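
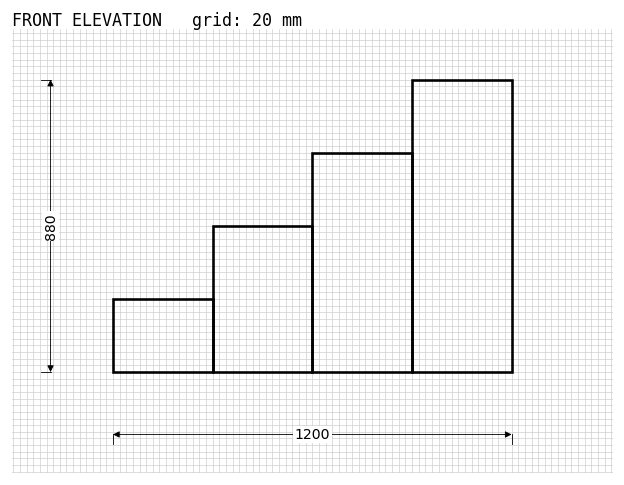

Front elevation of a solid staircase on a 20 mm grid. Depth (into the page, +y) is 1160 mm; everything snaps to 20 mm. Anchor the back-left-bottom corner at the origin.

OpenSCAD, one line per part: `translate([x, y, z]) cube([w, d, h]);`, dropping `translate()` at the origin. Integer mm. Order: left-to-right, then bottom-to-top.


cube([300, 1160, 220]);
translate([300, 0, 0]) cube([300, 1160, 440]);
translate([600, 0, 0]) cube([300, 1160, 660]);
translate([900, 0, 0]) cube([300, 1160, 880]);


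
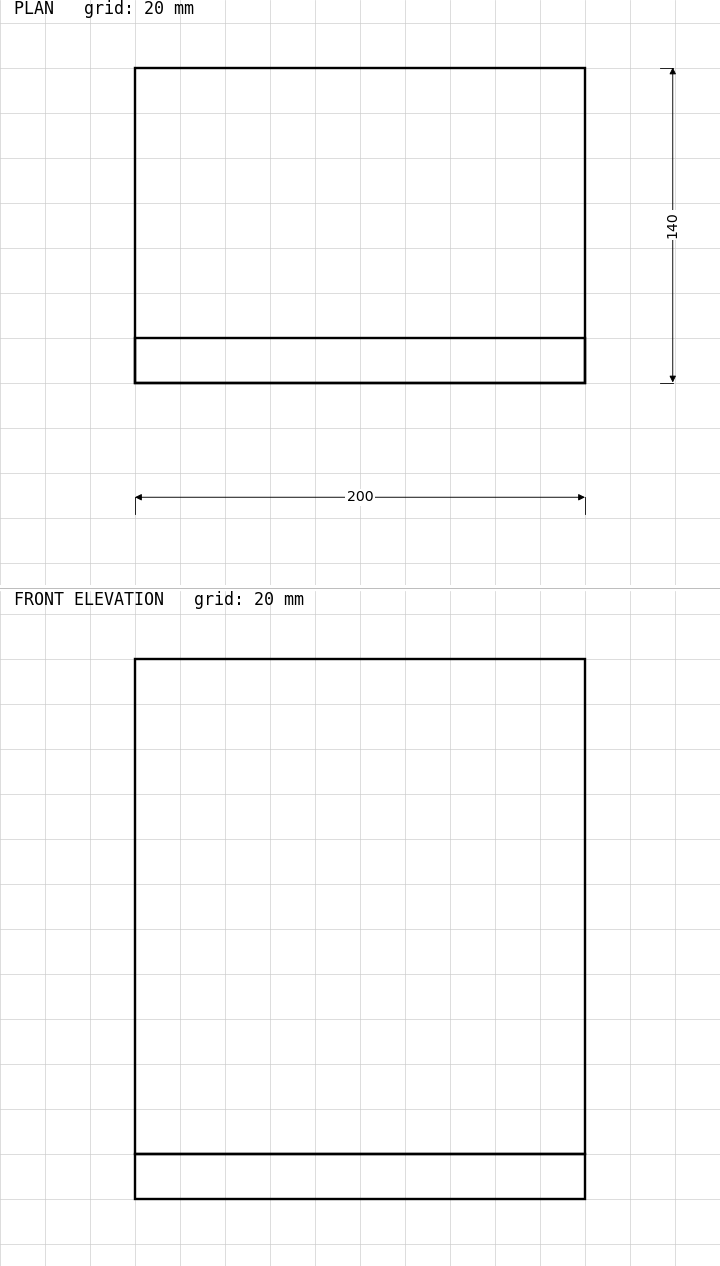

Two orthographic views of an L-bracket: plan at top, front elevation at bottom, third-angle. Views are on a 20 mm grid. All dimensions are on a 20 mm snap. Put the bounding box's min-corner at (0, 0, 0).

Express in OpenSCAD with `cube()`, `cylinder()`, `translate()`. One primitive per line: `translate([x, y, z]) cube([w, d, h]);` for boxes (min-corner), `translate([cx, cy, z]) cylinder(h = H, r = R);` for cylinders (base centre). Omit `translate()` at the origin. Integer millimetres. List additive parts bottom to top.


cube([200, 140, 20]);
translate([0, 0, 20]) cube([200, 20, 220]);


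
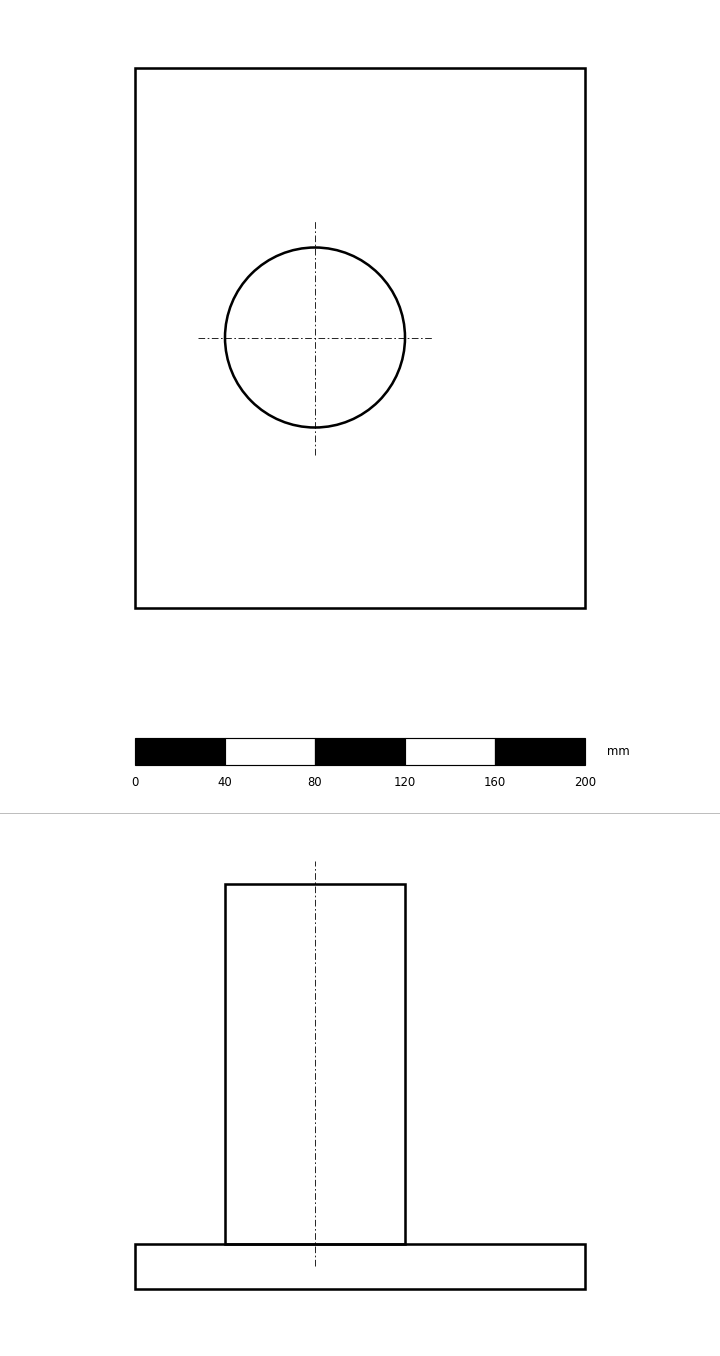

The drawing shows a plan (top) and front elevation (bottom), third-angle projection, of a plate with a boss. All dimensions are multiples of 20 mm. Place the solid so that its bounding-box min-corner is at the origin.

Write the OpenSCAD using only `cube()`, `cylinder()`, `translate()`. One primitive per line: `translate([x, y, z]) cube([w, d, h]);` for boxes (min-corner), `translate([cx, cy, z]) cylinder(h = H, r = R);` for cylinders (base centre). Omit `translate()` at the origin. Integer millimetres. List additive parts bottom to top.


cube([200, 240, 20]);
translate([80, 120, 20]) cylinder(h = 160, r = 40);


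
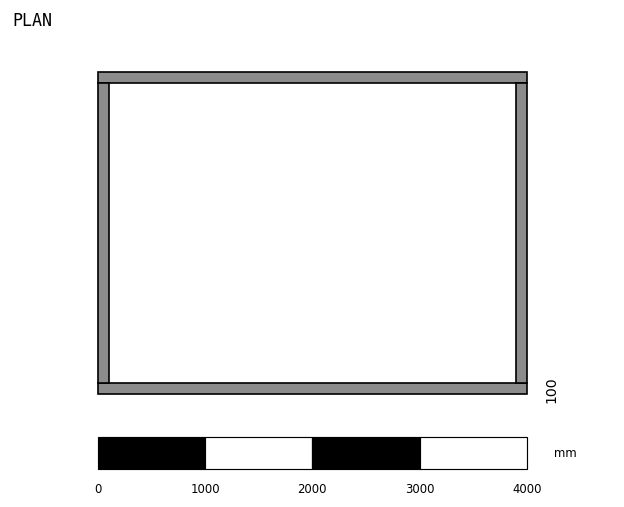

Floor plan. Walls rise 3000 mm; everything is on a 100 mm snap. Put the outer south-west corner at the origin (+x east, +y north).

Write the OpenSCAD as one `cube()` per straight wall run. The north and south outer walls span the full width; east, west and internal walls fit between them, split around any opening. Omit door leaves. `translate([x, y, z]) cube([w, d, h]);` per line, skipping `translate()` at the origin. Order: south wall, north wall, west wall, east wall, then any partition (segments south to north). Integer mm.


cube([4000, 100, 3000]);
translate([0, 2900, 0]) cube([4000, 100, 3000]);
translate([0, 100, 0]) cube([100, 2800, 3000]);
translate([3900, 100, 0]) cube([100, 2800, 3000]);


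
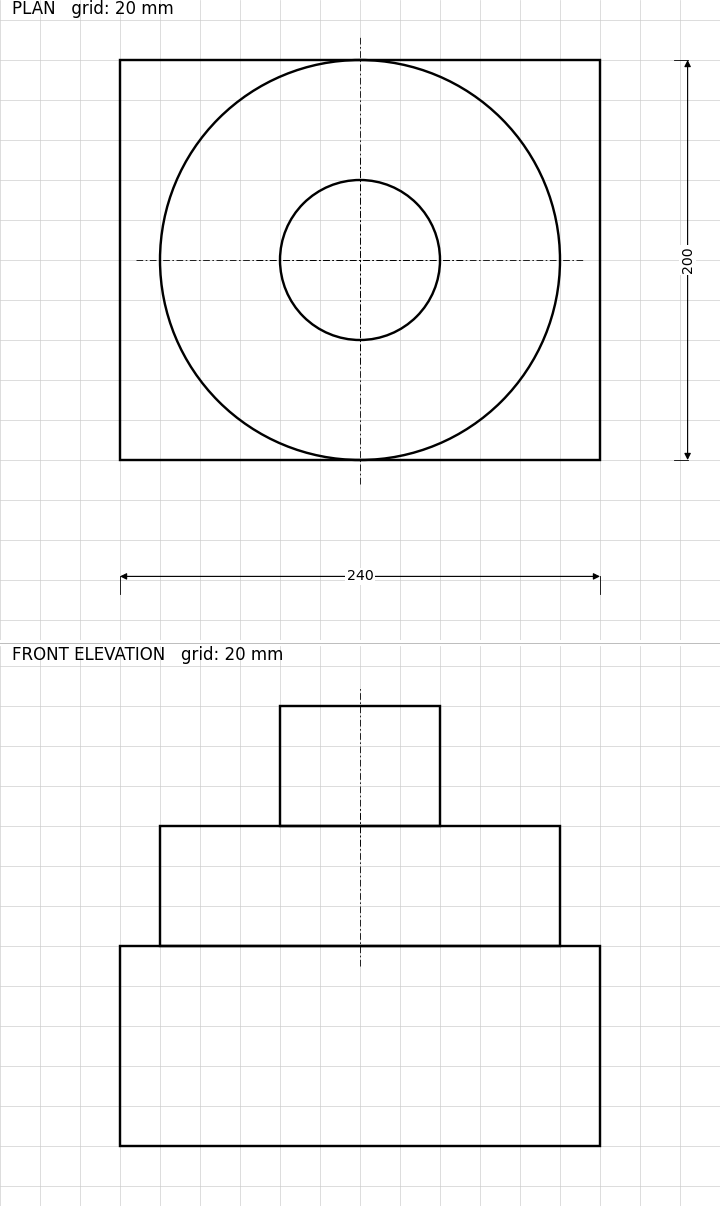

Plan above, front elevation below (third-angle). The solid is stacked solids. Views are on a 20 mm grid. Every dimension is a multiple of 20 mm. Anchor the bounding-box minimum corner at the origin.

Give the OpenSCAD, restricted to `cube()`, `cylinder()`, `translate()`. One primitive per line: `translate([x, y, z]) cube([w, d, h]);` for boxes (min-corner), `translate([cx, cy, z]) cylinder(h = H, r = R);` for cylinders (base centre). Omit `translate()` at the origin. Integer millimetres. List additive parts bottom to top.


cube([240, 200, 100]);
translate([120, 100, 100]) cylinder(h = 60, r = 100);
translate([120, 100, 160]) cylinder(h = 60, r = 40);


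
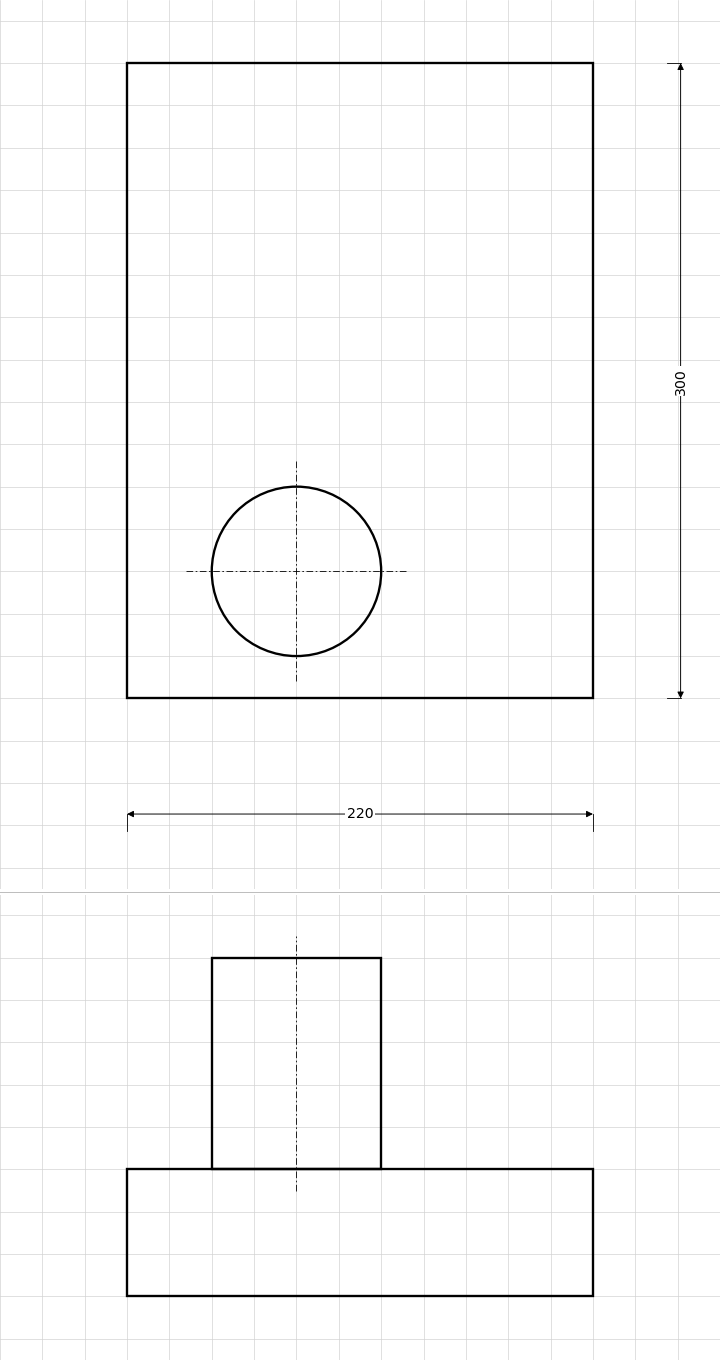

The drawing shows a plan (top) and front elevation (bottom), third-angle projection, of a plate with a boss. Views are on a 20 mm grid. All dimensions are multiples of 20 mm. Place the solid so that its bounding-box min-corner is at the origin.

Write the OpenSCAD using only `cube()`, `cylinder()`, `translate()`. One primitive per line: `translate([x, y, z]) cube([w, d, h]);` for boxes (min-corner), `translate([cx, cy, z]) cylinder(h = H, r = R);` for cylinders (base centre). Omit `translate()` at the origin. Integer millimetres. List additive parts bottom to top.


cube([220, 300, 60]);
translate([80, 60, 60]) cylinder(h = 100, r = 40);


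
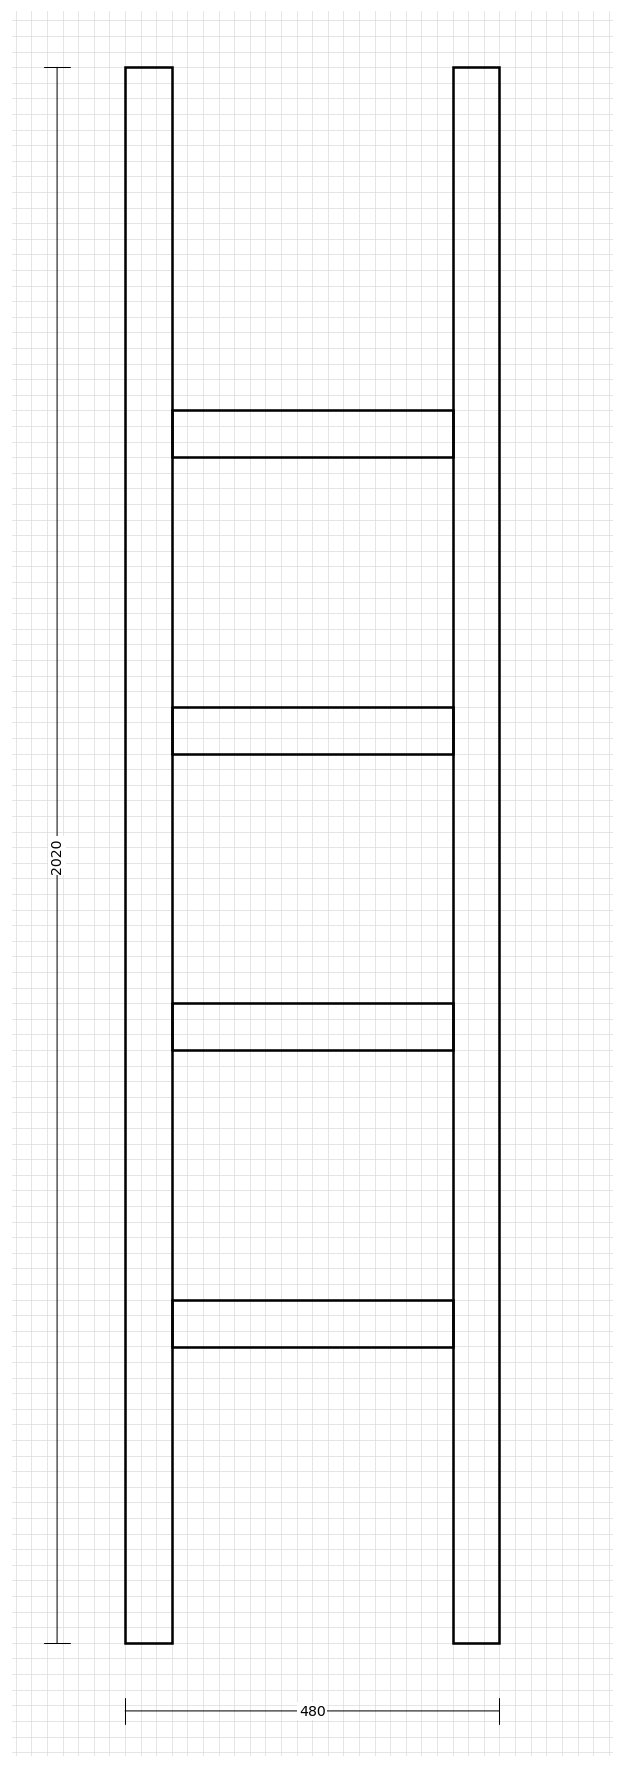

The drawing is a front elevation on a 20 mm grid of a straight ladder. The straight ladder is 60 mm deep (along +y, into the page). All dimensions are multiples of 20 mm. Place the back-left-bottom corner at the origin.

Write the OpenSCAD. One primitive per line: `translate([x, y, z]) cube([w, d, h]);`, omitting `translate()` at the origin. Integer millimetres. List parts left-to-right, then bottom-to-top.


cube([60, 60, 2020]);
translate([60, 0, 380]) cube([360, 60, 60]);
translate([60, 0, 760]) cube([360, 60, 60]);
translate([60, 0, 1140]) cube([360, 60, 60]);
translate([60, 0, 1520]) cube([360, 60, 60]);
translate([420, 0, 0]) cube([60, 60, 2020]);


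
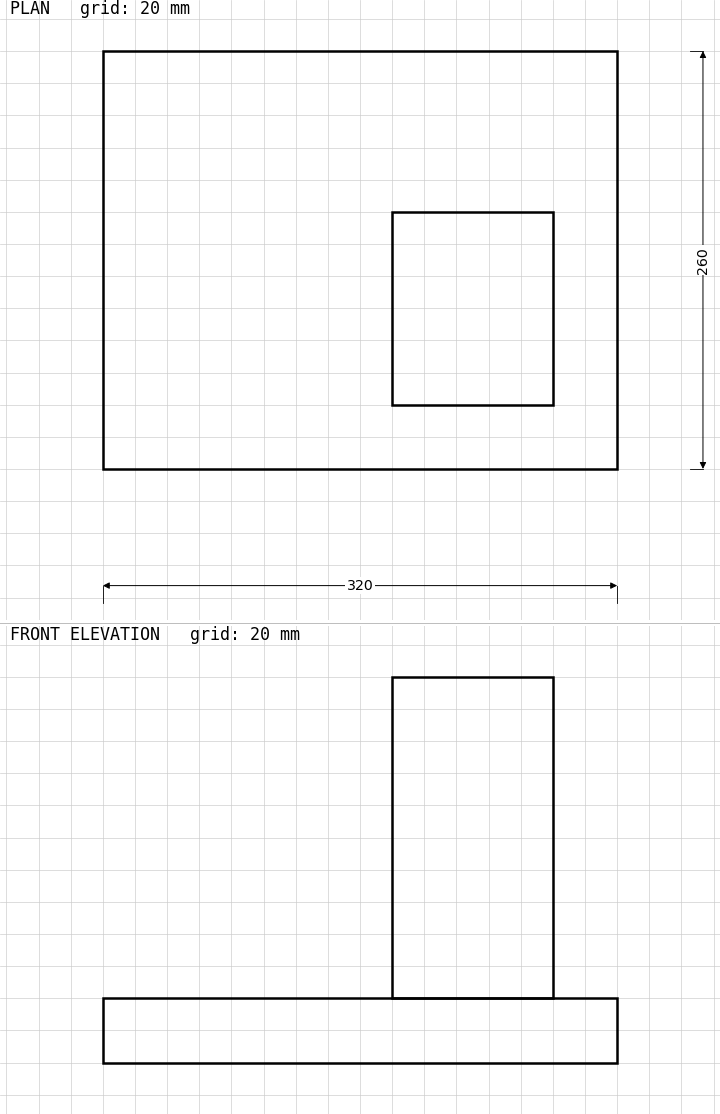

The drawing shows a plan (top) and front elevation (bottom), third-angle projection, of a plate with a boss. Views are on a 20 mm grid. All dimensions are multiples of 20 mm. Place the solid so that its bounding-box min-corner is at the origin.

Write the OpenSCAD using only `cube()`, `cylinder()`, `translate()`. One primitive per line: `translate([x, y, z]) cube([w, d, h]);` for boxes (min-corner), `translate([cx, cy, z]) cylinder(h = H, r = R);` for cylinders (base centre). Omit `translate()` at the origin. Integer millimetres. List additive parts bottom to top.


cube([320, 260, 40]);
translate([180, 40, 40]) cube([100, 120, 200]);


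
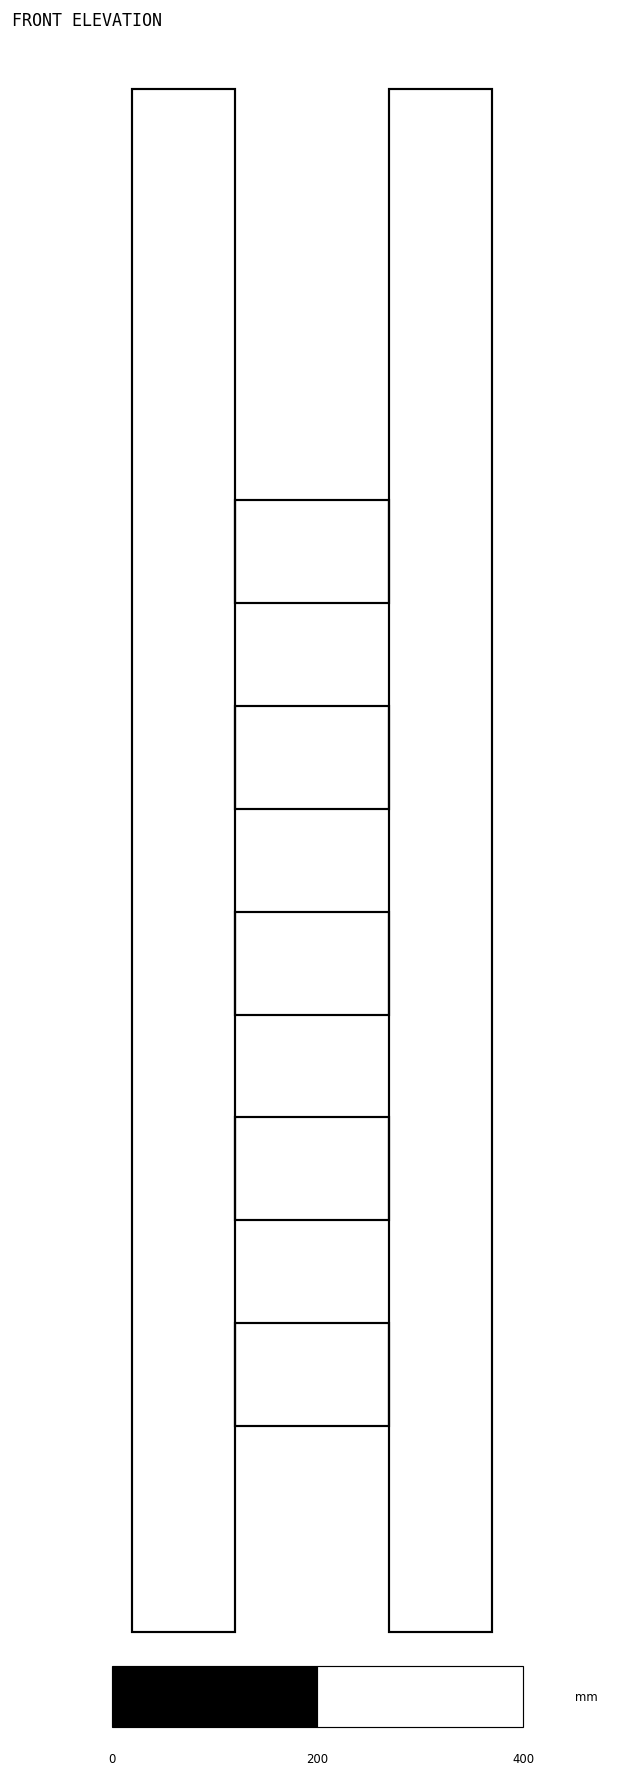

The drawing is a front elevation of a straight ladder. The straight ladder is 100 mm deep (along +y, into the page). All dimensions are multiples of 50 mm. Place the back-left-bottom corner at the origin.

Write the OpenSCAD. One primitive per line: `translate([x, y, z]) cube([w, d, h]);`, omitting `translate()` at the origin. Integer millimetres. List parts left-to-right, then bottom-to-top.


cube([100, 100, 1500]);
translate([100, 0, 200]) cube([150, 100, 100]);
translate([100, 0, 400]) cube([150, 100, 100]);
translate([100, 0, 600]) cube([150, 100, 100]);
translate([100, 0, 800]) cube([150, 100, 100]);
translate([100, 0, 1000]) cube([150, 100, 100]);
translate([250, 0, 0]) cube([100, 100, 1500]);


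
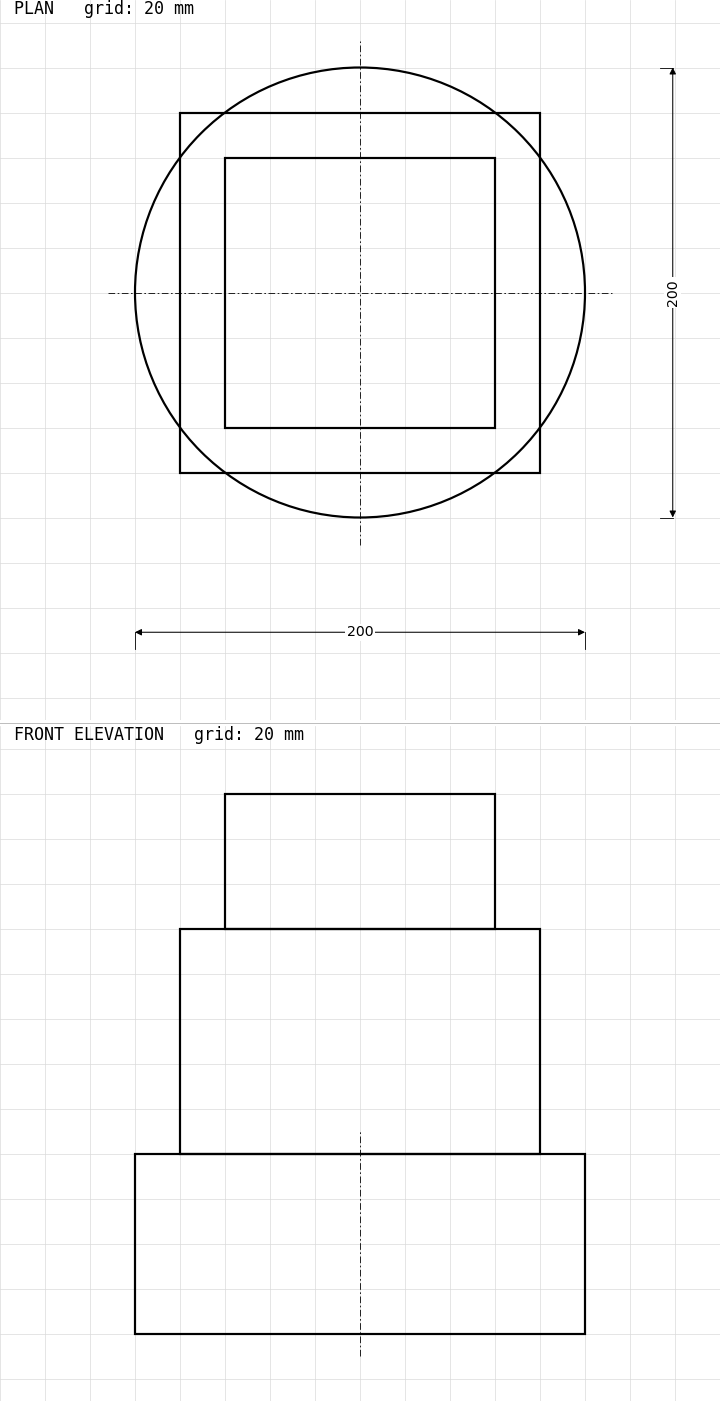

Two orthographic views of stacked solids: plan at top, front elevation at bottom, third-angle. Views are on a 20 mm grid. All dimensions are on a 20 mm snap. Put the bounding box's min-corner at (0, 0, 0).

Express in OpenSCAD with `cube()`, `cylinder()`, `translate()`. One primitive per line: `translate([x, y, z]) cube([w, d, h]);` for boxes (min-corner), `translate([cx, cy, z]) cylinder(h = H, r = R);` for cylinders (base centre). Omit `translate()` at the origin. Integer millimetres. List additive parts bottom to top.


translate([100, 100, 0]) cylinder(h = 80, r = 100);
translate([20, 20, 80]) cube([160, 160, 100]);
translate([40, 40, 180]) cube([120, 120, 60]);


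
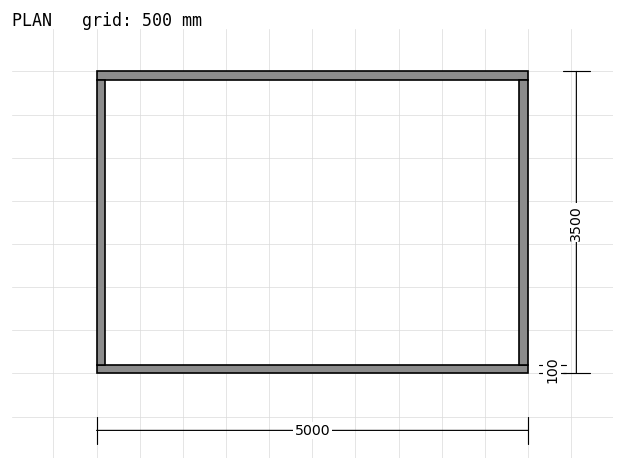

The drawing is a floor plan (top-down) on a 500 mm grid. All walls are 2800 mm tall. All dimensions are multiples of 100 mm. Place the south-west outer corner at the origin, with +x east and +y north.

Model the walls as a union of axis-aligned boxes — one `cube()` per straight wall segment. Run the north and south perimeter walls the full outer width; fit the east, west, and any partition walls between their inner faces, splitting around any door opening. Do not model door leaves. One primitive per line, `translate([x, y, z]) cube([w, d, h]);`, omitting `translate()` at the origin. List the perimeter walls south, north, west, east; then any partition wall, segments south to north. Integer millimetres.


cube([5000, 100, 2800]);
translate([0, 3400, 0]) cube([5000, 100, 2800]);
translate([0, 100, 0]) cube([100, 3300, 2800]);
translate([4900, 100, 0]) cube([100, 3300, 2800]);


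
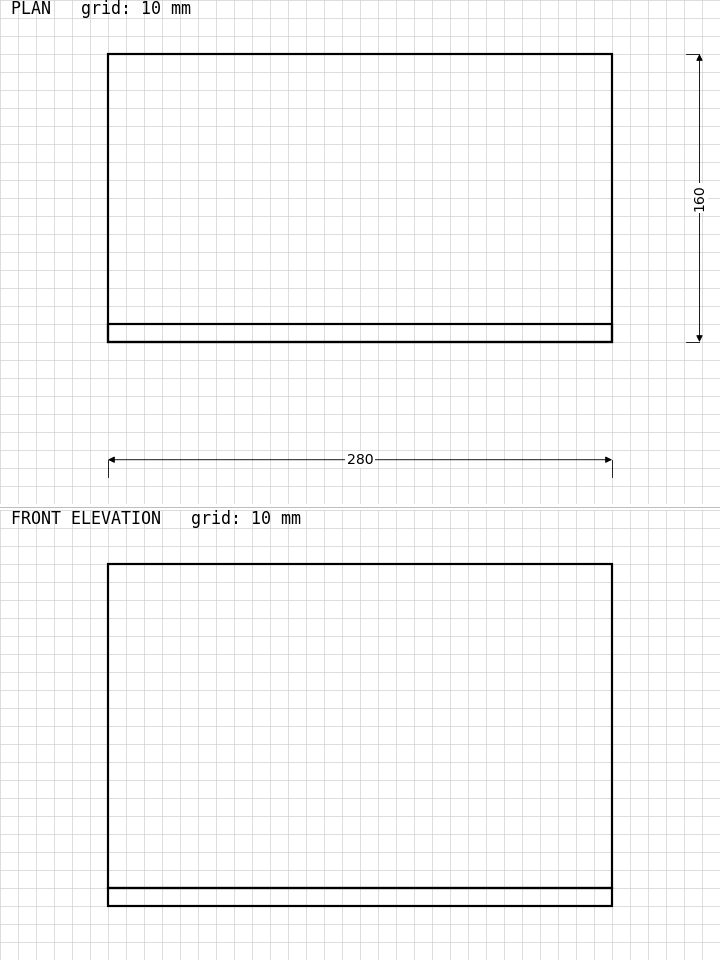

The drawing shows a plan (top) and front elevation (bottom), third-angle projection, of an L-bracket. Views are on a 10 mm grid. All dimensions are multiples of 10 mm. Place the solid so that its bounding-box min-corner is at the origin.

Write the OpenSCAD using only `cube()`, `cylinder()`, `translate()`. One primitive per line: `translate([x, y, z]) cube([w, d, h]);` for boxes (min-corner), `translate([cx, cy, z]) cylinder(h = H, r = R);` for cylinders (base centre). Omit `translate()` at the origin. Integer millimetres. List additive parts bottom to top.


cube([280, 160, 10]);
translate([0, 0, 10]) cube([280, 10, 180]);


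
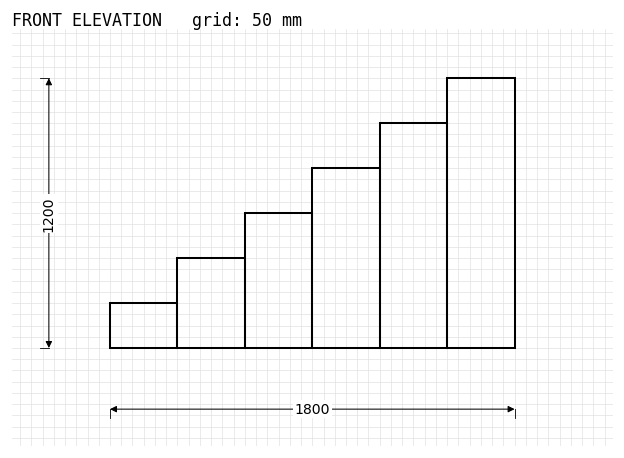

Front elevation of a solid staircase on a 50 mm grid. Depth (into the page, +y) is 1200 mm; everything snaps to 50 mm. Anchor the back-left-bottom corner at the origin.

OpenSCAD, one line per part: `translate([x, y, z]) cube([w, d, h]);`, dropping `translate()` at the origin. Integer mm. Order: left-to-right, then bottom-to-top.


cube([300, 1200, 200]);
translate([300, 0, 0]) cube([300, 1200, 400]);
translate([600, 0, 0]) cube([300, 1200, 600]);
translate([900, 0, 0]) cube([300, 1200, 800]);
translate([1200, 0, 0]) cube([300, 1200, 1000]);
translate([1500, 0, 0]) cube([300, 1200, 1200]);


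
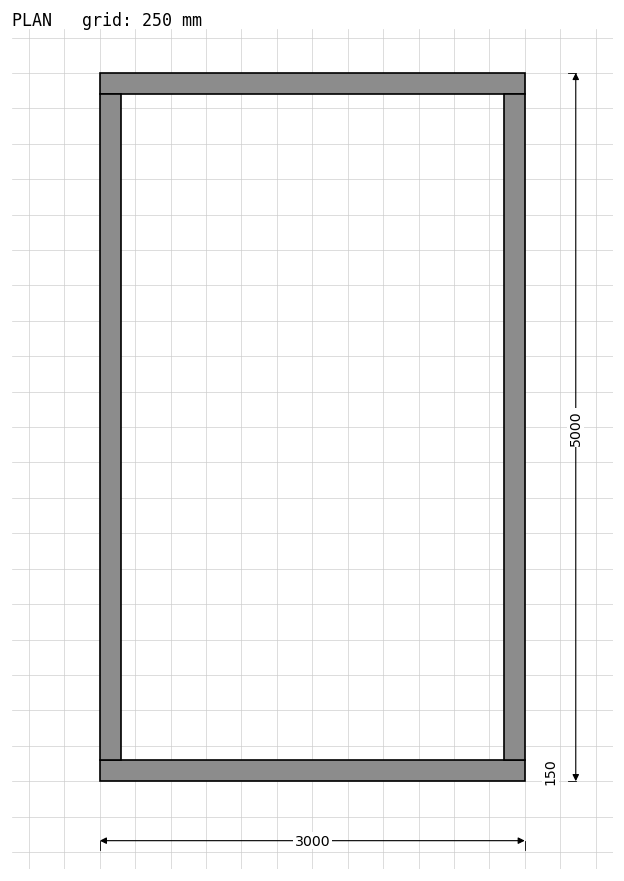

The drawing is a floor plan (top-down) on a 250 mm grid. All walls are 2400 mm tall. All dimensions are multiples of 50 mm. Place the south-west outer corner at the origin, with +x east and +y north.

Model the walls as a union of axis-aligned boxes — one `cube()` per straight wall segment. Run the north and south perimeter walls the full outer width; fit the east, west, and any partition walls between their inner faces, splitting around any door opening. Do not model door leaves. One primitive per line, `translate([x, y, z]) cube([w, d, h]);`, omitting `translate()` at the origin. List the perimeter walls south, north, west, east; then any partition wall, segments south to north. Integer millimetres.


cube([3000, 150, 2400]);
translate([0, 4850, 0]) cube([3000, 150, 2400]);
translate([0, 150, 0]) cube([150, 4700, 2400]);
translate([2850, 150, 0]) cube([150, 4700, 2400]);


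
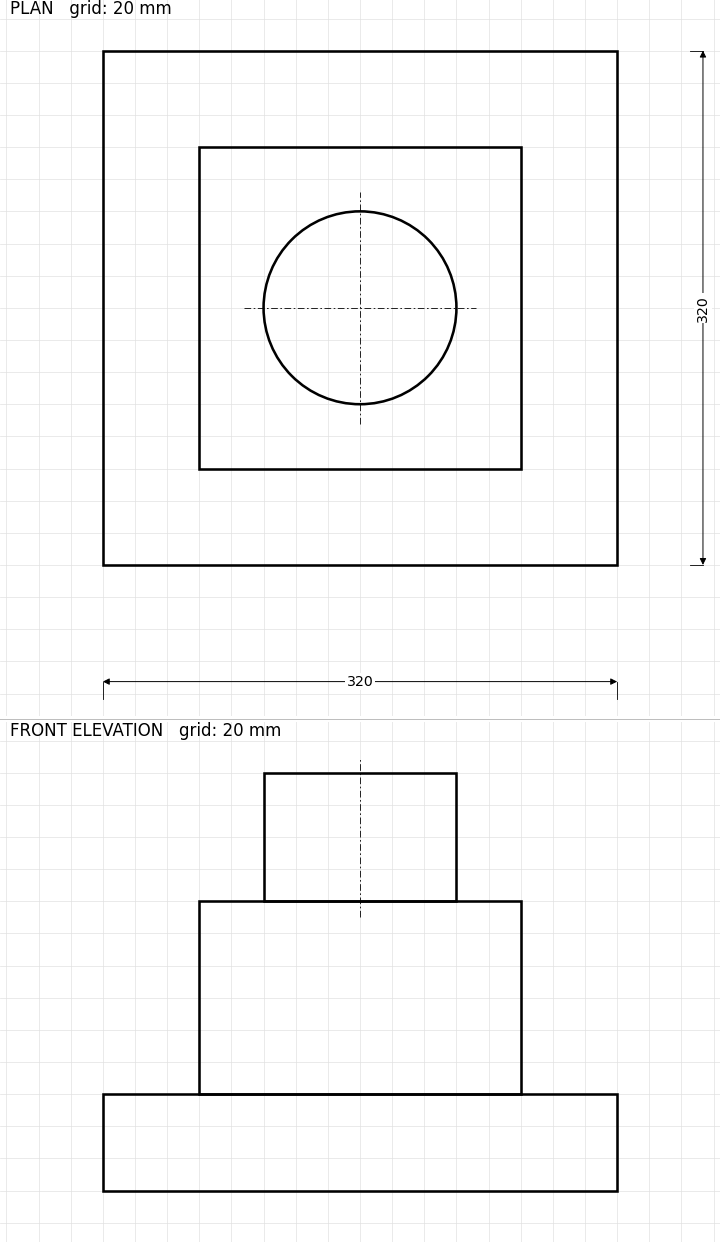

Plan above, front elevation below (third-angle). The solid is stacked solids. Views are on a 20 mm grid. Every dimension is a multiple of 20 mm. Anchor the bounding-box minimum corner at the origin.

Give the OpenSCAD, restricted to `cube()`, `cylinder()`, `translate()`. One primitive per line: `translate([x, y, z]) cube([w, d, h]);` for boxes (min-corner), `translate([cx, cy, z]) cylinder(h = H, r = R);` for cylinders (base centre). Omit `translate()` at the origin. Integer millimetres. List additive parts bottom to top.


cube([320, 320, 60]);
translate([60, 60, 60]) cube([200, 200, 120]);
translate([160, 160, 180]) cylinder(h = 80, r = 60);


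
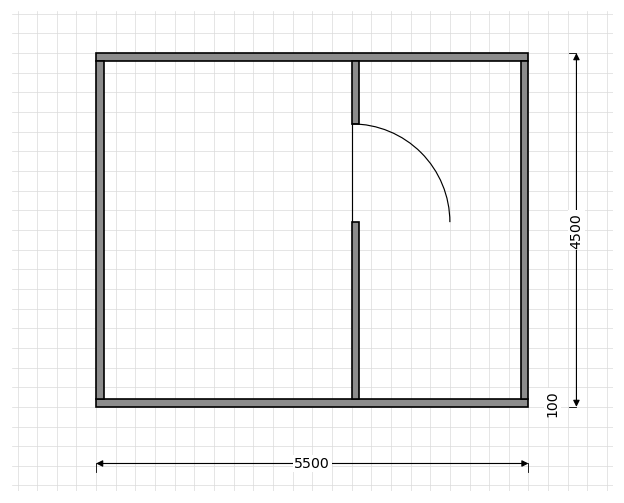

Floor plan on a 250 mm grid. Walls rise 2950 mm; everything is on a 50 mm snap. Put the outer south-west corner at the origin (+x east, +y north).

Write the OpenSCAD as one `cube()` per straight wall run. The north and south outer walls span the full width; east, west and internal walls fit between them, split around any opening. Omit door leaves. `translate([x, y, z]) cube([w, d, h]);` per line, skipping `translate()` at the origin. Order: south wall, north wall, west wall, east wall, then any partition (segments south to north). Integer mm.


cube([5500, 100, 2950]);
translate([0, 4400, 0]) cube([5500, 100, 2950]);
translate([0, 100, 0]) cube([100, 4300, 2950]);
translate([5400, 100, 0]) cube([100, 4300, 2950]);
translate([3250, 100, 0]) cube([100, 2250, 2950]);
translate([3250, 3600, 0]) cube([100, 800, 2950]);


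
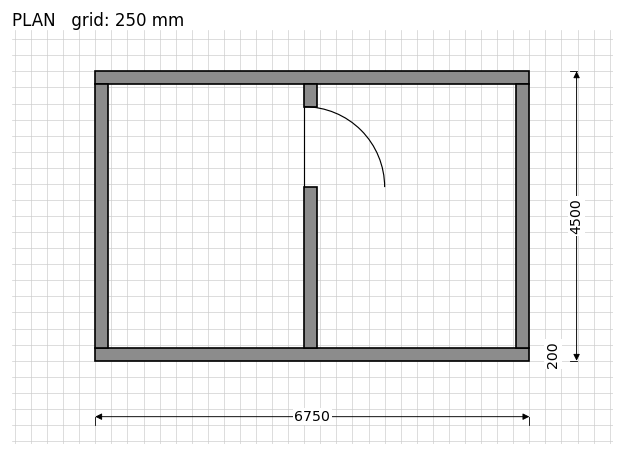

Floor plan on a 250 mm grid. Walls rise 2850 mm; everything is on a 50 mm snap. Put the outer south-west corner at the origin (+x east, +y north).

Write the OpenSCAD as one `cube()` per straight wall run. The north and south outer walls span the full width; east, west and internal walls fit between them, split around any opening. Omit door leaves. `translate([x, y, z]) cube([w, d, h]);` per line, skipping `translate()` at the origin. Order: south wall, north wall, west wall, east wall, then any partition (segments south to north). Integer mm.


cube([6750, 200, 2850]);
translate([0, 4300, 0]) cube([6750, 200, 2850]);
translate([0, 200, 0]) cube([200, 4100, 2850]);
translate([6550, 200, 0]) cube([200, 4100, 2850]);
translate([3250, 200, 0]) cube([200, 2500, 2850]);
translate([3250, 3950, 0]) cube([200, 350, 2850]);


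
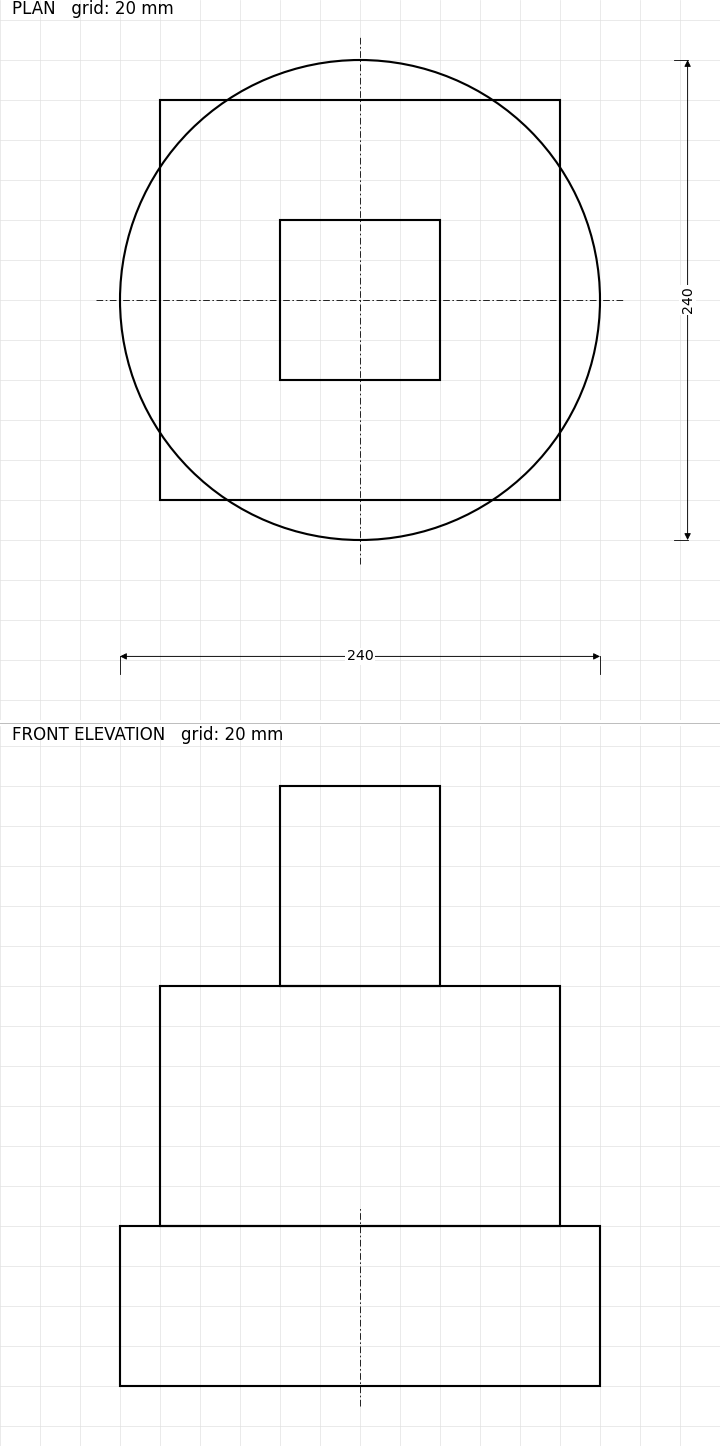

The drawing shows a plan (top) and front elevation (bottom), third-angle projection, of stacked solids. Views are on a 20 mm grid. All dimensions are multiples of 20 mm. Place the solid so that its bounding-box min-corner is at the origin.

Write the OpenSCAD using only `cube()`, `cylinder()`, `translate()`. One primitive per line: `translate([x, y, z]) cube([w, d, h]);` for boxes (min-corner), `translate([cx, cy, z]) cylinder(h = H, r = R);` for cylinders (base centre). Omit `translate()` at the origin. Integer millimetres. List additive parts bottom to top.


translate([120, 120, 0]) cylinder(h = 80, r = 120);
translate([20, 20, 80]) cube([200, 200, 120]);
translate([80, 80, 200]) cube([80, 80, 100]);


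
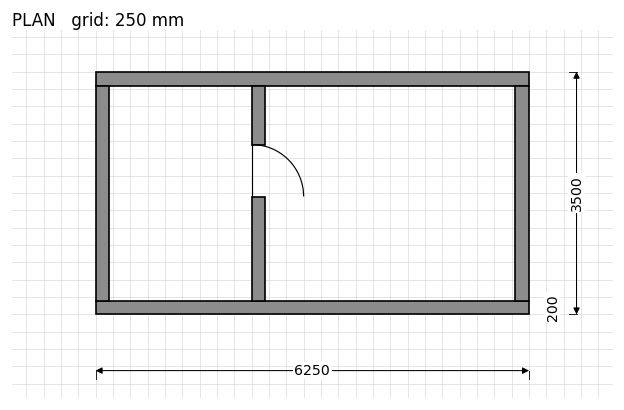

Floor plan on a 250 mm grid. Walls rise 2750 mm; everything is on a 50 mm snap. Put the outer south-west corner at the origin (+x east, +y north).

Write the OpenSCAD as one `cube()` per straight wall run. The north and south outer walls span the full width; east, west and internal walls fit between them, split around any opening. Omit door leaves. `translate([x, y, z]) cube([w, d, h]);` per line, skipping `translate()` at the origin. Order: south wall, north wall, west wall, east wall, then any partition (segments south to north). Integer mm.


cube([6250, 200, 2750]);
translate([0, 3300, 0]) cube([6250, 200, 2750]);
translate([0, 200, 0]) cube([200, 3100, 2750]);
translate([6050, 200, 0]) cube([200, 3100, 2750]);
translate([2250, 200, 0]) cube([200, 1500, 2750]);
translate([2250, 2450, 0]) cube([200, 850, 2750]);


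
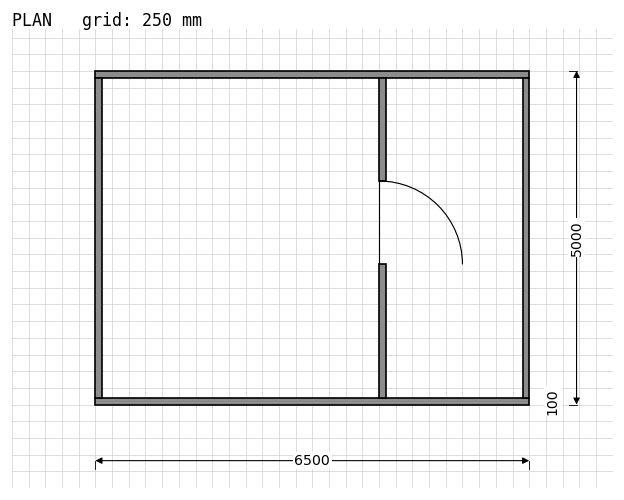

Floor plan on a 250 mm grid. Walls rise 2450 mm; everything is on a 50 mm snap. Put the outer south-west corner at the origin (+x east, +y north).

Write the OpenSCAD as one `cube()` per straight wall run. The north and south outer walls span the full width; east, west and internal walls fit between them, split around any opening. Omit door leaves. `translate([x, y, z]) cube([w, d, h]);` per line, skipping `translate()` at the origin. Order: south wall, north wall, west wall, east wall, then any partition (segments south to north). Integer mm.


cube([6500, 100, 2450]);
translate([0, 4900, 0]) cube([6500, 100, 2450]);
translate([0, 100, 0]) cube([100, 4800, 2450]);
translate([6400, 100, 0]) cube([100, 4800, 2450]);
translate([4250, 100, 0]) cube([100, 2000, 2450]);
translate([4250, 3350, 0]) cube([100, 1550, 2450]);


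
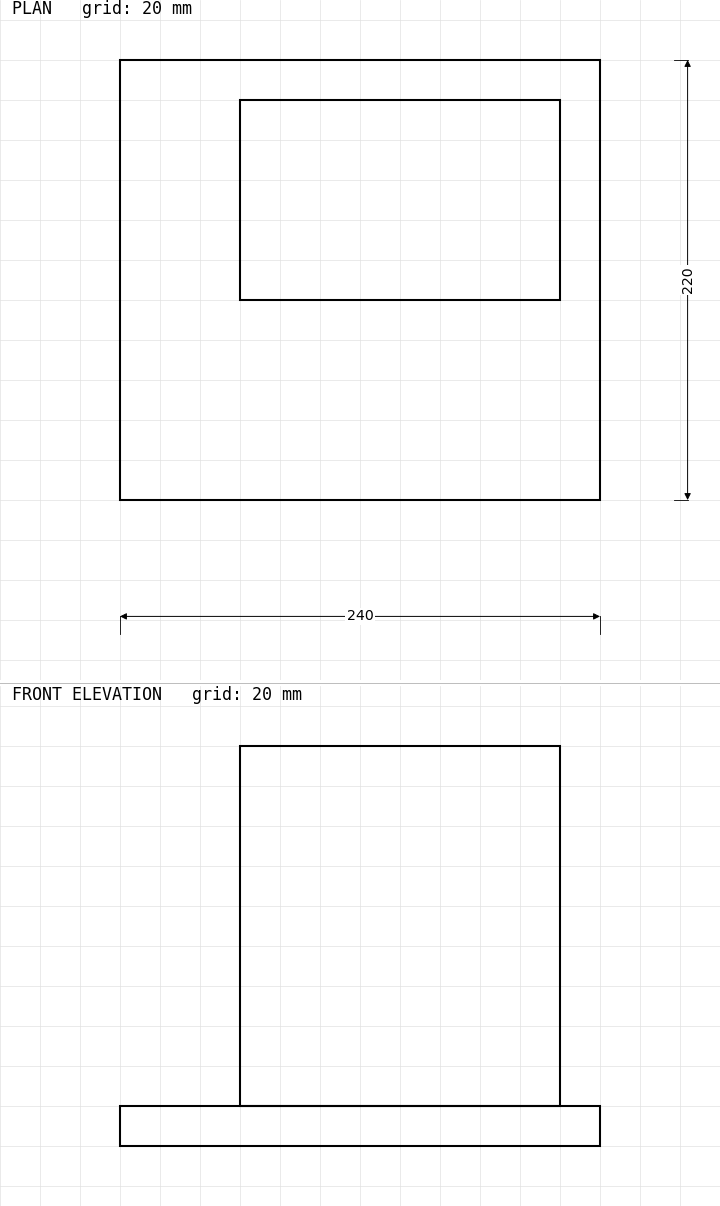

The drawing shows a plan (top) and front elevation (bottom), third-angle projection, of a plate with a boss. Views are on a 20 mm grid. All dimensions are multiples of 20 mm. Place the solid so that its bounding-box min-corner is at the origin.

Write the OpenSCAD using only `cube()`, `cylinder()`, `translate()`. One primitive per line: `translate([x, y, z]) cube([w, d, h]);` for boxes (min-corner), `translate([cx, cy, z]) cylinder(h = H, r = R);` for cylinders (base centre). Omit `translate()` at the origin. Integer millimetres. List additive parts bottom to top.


cube([240, 220, 20]);
translate([60, 100, 20]) cube([160, 100, 180]);


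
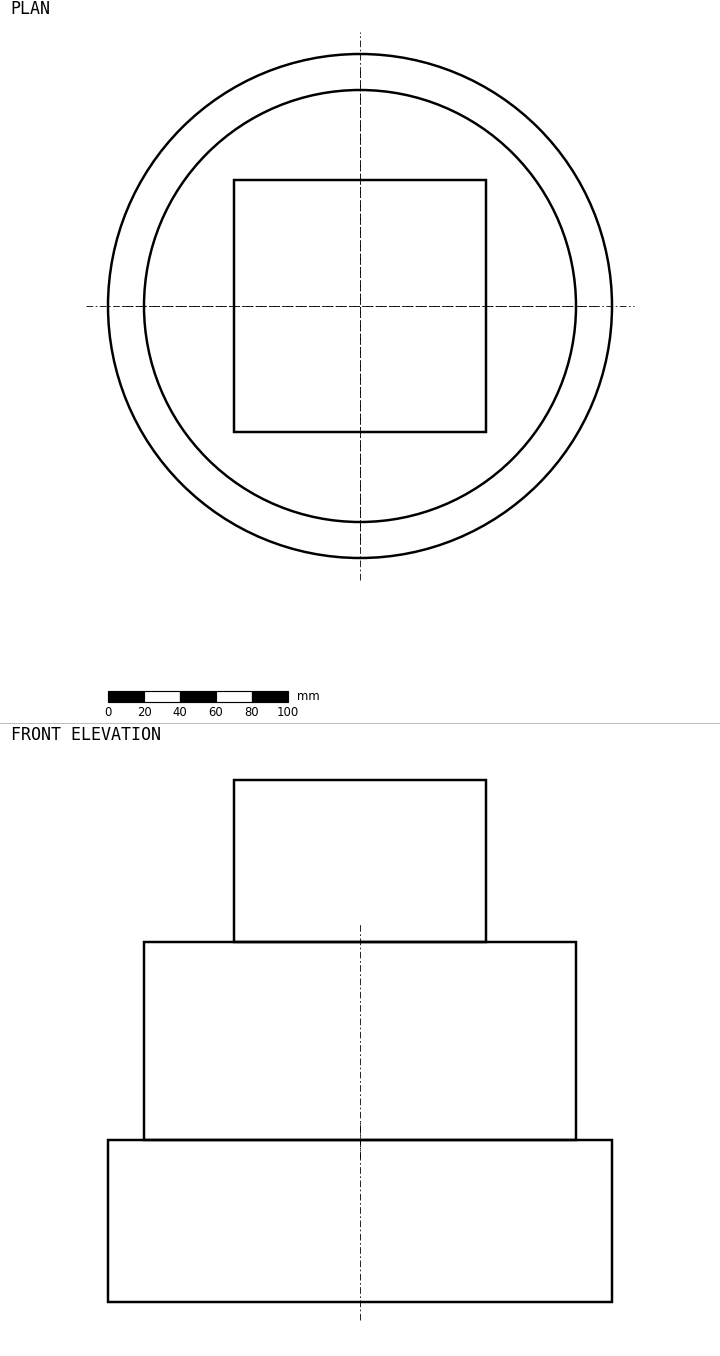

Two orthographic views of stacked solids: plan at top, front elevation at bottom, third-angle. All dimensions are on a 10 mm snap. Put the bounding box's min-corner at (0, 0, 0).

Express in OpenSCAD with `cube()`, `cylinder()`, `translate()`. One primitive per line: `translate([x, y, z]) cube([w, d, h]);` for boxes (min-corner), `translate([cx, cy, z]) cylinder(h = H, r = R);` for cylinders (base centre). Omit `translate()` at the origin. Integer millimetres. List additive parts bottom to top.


translate([140, 140, 0]) cylinder(h = 90, r = 140);
translate([140, 140, 90]) cylinder(h = 110, r = 120);
translate([70, 70, 200]) cube([140, 140, 90]);


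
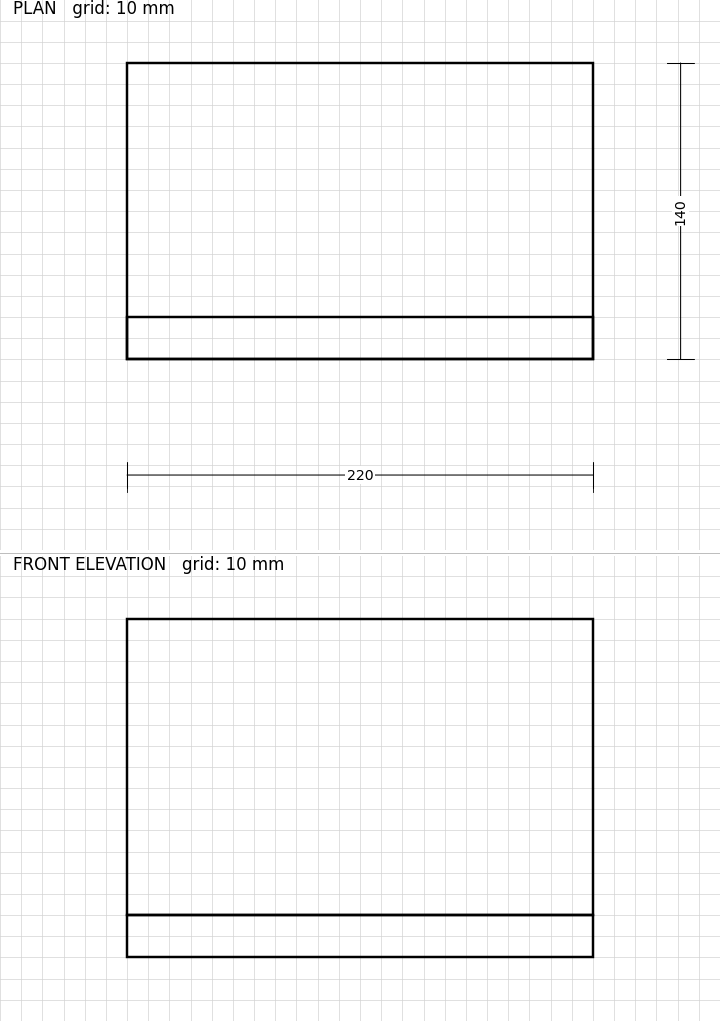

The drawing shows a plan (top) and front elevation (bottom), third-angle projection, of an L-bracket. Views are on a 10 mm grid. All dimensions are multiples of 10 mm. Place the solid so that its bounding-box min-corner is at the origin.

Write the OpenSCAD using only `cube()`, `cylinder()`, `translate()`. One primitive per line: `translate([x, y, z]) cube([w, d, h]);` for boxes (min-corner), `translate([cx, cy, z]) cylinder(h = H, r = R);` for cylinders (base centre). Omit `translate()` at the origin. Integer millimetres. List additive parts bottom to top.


cube([220, 140, 20]);
translate([0, 0, 20]) cube([220, 20, 140]);


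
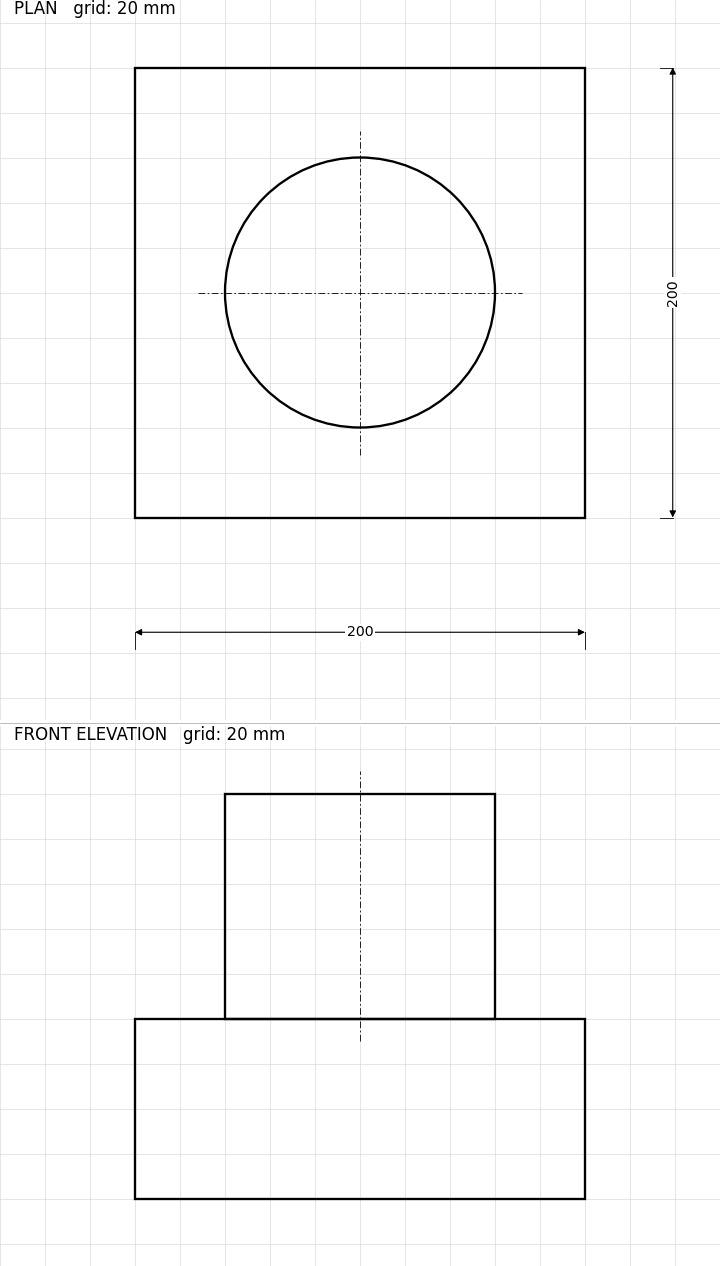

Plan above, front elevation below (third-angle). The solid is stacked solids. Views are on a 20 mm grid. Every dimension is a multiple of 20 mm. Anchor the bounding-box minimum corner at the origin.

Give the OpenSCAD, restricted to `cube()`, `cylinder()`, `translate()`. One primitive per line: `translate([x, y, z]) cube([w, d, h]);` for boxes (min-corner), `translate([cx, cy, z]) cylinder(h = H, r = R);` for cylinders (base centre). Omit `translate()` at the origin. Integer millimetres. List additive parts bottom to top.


cube([200, 200, 80]);
translate([100, 100, 80]) cylinder(h = 100, r = 60);


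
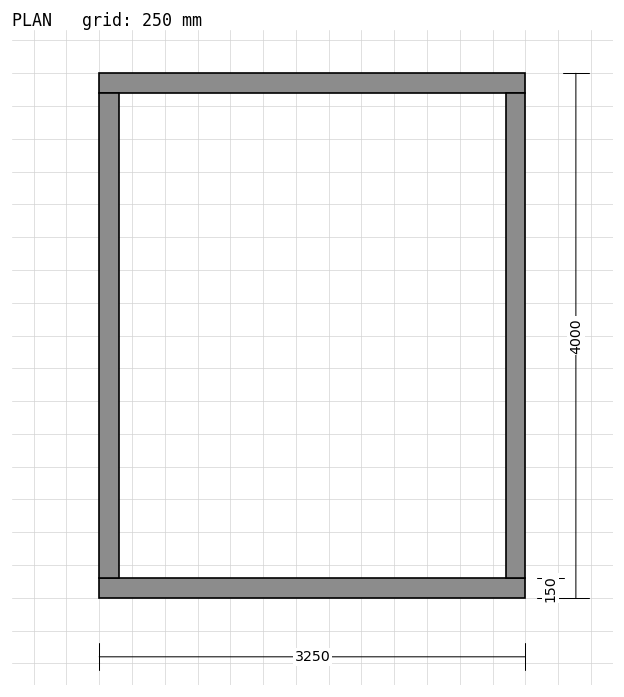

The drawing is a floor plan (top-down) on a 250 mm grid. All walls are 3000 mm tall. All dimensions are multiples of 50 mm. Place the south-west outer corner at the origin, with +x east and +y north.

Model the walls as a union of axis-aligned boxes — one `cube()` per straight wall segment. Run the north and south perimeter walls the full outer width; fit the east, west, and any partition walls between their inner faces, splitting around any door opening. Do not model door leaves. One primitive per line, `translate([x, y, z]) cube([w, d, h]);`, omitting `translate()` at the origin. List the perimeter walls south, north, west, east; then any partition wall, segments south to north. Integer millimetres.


cube([3250, 150, 3000]);
translate([0, 3850, 0]) cube([3250, 150, 3000]);
translate([0, 150, 0]) cube([150, 3700, 3000]);
translate([3100, 150, 0]) cube([150, 3700, 3000]);


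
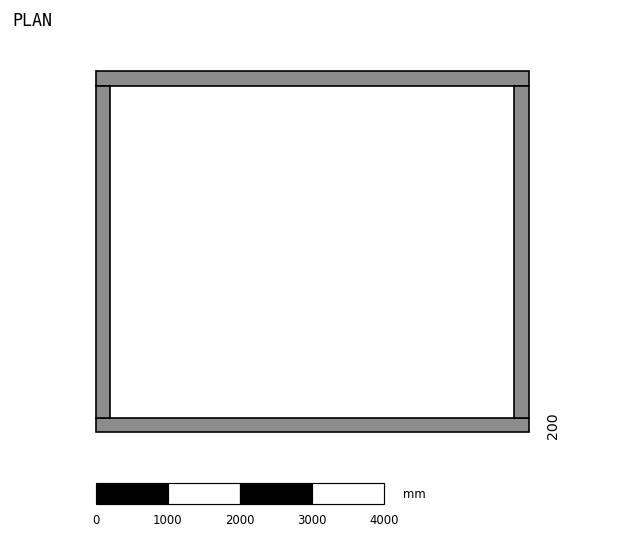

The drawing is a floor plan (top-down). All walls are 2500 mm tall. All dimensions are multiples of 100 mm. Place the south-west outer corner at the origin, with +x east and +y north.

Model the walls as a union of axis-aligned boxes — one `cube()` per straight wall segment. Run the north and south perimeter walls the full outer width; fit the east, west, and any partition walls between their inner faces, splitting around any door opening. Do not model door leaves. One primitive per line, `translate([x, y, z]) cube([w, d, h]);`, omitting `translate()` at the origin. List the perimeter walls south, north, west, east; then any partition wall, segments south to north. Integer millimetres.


cube([6000, 200, 2500]);
translate([0, 4800, 0]) cube([6000, 200, 2500]);
translate([0, 200, 0]) cube([200, 4600, 2500]);
translate([5800, 200, 0]) cube([200, 4600, 2500]);


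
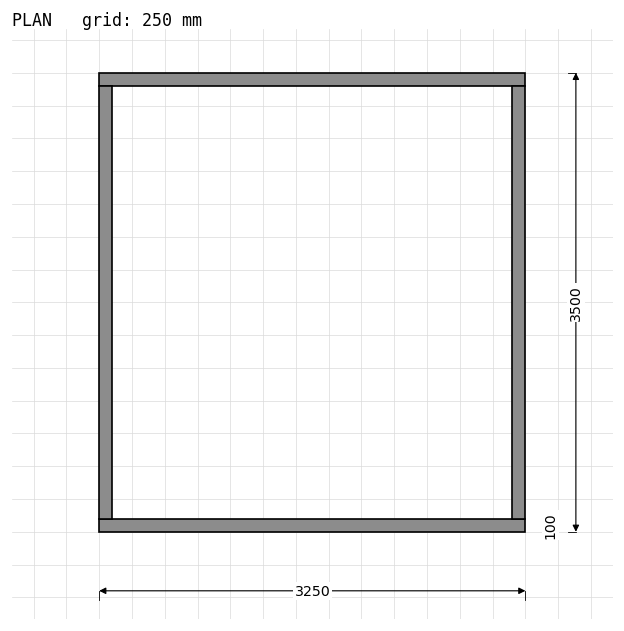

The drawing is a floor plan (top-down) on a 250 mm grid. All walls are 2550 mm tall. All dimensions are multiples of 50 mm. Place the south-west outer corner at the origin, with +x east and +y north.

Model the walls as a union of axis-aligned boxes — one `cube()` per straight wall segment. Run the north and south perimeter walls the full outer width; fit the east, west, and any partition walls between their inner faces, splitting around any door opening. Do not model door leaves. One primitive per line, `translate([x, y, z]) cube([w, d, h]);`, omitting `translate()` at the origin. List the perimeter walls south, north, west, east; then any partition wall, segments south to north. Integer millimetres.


cube([3250, 100, 2550]);
translate([0, 3400, 0]) cube([3250, 100, 2550]);
translate([0, 100, 0]) cube([100, 3300, 2550]);
translate([3150, 100, 0]) cube([100, 3300, 2550]);


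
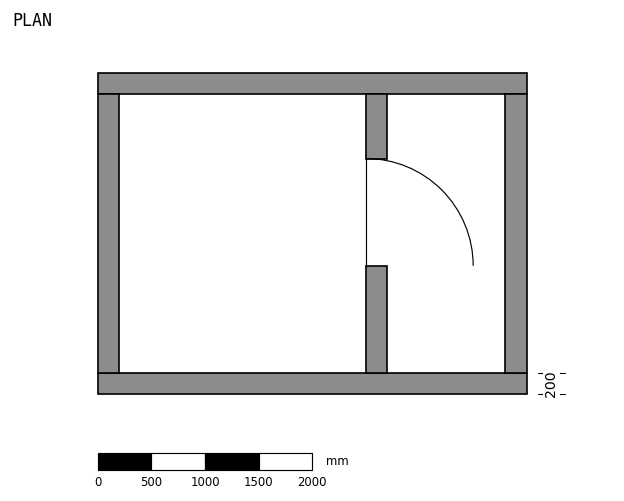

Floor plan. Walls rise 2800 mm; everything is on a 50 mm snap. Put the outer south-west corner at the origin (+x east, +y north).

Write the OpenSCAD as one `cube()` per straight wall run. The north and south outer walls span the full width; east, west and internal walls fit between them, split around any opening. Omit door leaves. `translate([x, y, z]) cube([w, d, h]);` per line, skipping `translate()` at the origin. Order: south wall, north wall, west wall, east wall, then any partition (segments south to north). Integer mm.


cube([4000, 200, 2800]);
translate([0, 2800, 0]) cube([4000, 200, 2800]);
translate([0, 200, 0]) cube([200, 2600, 2800]);
translate([3800, 200, 0]) cube([200, 2600, 2800]);
translate([2500, 200, 0]) cube([200, 1000, 2800]);
translate([2500, 2200, 0]) cube([200, 600, 2800]);


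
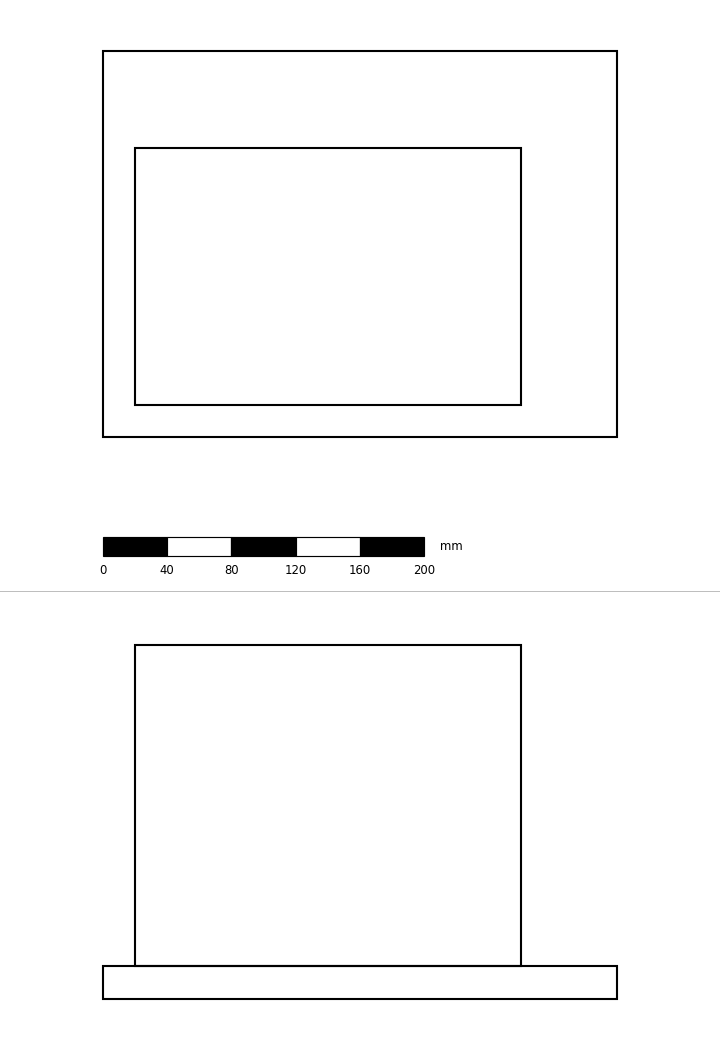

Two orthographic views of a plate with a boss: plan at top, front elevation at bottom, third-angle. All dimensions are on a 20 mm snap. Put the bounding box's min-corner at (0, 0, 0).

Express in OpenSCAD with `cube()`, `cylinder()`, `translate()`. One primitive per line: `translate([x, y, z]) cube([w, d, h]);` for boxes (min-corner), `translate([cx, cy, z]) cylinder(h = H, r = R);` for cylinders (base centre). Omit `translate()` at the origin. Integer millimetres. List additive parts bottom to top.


cube([320, 240, 20]);
translate([20, 20, 20]) cube([240, 160, 200]);


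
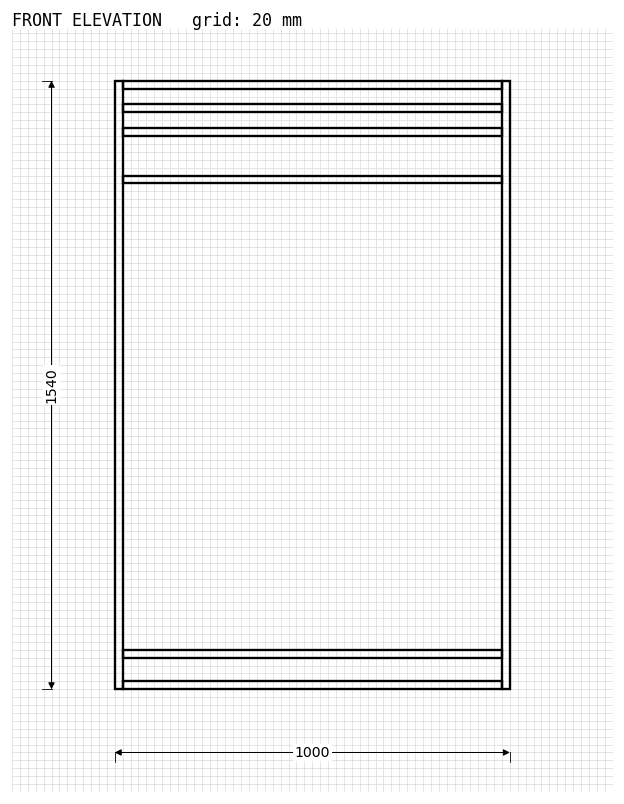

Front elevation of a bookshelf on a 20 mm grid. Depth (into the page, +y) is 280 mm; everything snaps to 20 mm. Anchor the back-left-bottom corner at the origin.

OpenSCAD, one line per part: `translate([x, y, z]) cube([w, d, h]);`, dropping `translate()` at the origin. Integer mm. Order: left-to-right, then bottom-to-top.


cube([20, 280, 1540]);
translate([20, 0, 0]) cube([960, 280, 20]);
translate([20, 0, 80]) cube([960, 280, 20]);
translate([20, 0, 1280]) cube([960, 280, 20]);
translate([20, 0, 1400]) cube([960, 280, 20]);
translate([20, 0, 1460]) cube([960, 280, 20]);
translate([20, 0, 1520]) cube([960, 280, 20]);
translate([980, 0, 0]) cube([20, 280, 1540]);


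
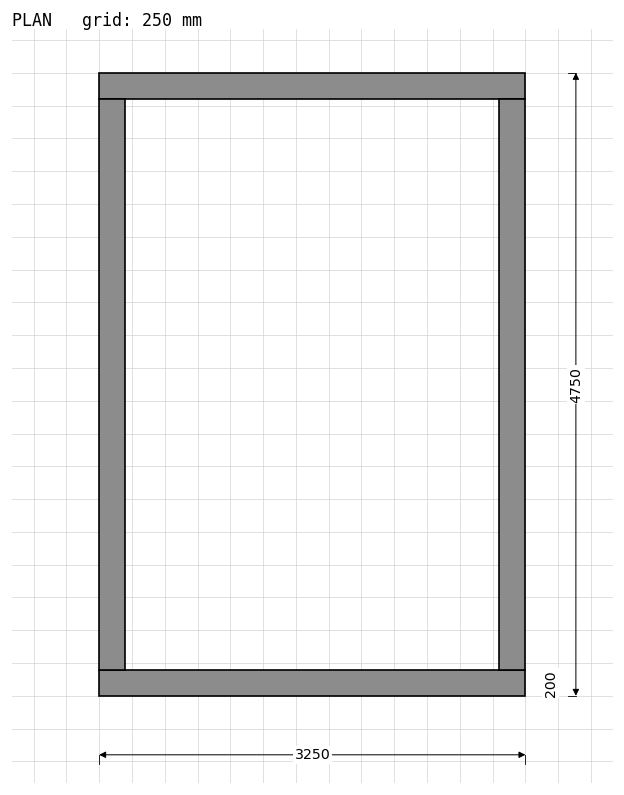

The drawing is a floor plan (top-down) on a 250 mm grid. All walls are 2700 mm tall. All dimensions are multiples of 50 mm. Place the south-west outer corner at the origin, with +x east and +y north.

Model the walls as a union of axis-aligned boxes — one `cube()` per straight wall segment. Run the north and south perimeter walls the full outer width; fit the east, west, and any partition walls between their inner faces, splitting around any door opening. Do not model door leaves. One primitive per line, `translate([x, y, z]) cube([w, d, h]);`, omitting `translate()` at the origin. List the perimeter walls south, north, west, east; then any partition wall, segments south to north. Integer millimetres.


cube([3250, 200, 2700]);
translate([0, 4550, 0]) cube([3250, 200, 2700]);
translate([0, 200, 0]) cube([200, 4350, 2700]);
translate([3050, 200, 0]) cube([200, 4350, 2700]);


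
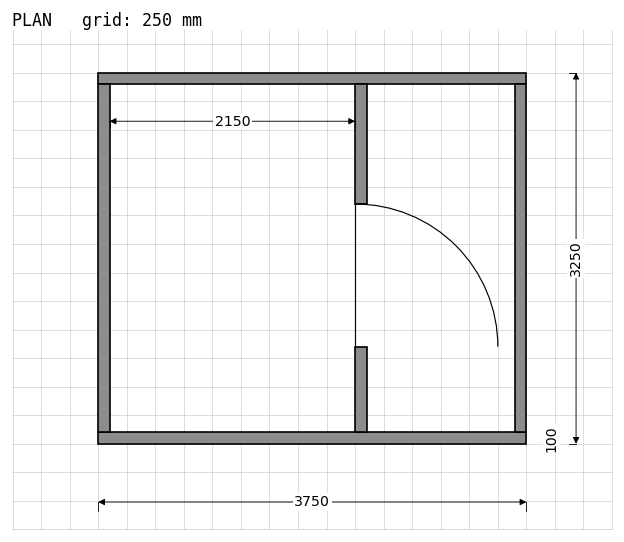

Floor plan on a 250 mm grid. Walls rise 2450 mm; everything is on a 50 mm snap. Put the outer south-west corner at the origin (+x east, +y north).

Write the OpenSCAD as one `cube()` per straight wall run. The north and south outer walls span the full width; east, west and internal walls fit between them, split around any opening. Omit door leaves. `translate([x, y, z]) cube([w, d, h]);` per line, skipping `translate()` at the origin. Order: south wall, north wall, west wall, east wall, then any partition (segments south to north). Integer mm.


cube([3750, 100, 2450]);
translate([0, 3150, 0]) cube([3750, 100, 2450]);
translate([0, 100, 0]) cube([100, 3050, 2450]);
translate([3650, 100, 0]) cube([100, 3050, 2450]);
translate([2250, 100, 0]) cube([100, 750, 2450]);
translate([2250, 2100, 0]) cube([100, 1050, 2450]);


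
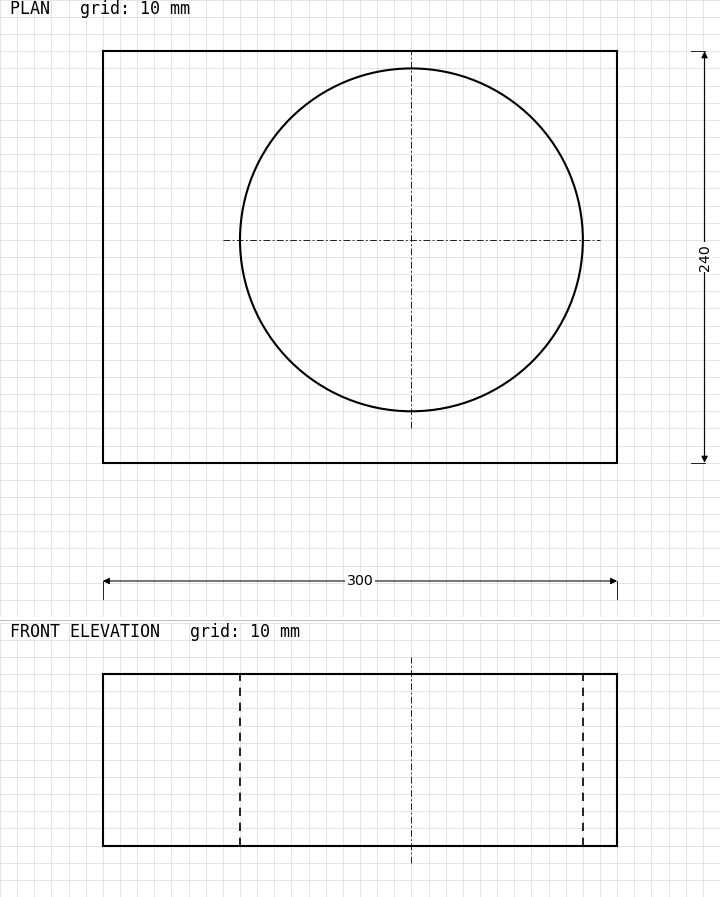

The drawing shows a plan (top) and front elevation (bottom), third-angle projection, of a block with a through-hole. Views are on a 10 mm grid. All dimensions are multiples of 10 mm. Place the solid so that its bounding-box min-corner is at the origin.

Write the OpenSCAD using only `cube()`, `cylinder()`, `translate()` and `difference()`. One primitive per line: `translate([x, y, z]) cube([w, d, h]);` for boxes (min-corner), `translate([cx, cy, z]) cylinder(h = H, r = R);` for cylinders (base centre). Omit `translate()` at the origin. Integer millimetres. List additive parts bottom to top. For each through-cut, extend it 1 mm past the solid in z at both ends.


difference() {
  cube([300, 240, 100]);
  translate([180, 130, -1]) cylinder(h = 102, r = 100);
}


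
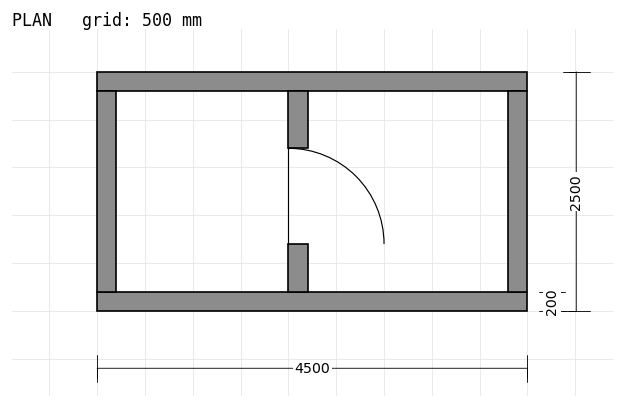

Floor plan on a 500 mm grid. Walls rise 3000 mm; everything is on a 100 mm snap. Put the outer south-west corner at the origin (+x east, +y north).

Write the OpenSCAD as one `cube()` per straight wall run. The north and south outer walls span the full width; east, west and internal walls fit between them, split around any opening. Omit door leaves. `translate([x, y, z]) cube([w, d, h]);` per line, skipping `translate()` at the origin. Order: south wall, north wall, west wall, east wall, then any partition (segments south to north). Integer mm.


cube([4500, 200, 3000]);
translate([0, 2300, 0]) cube([4500, 200, 3000]);
translate([0, 200, 0]) cube([200, 2100, 3000]);
translate([4300, 200, 0]) cube([200, 2100, 3000]);
translate([2000, 200, 0]) cube([200, 500, 3000]);
translate([2000, 1700, 0]) cube([200, 600, 3000]);


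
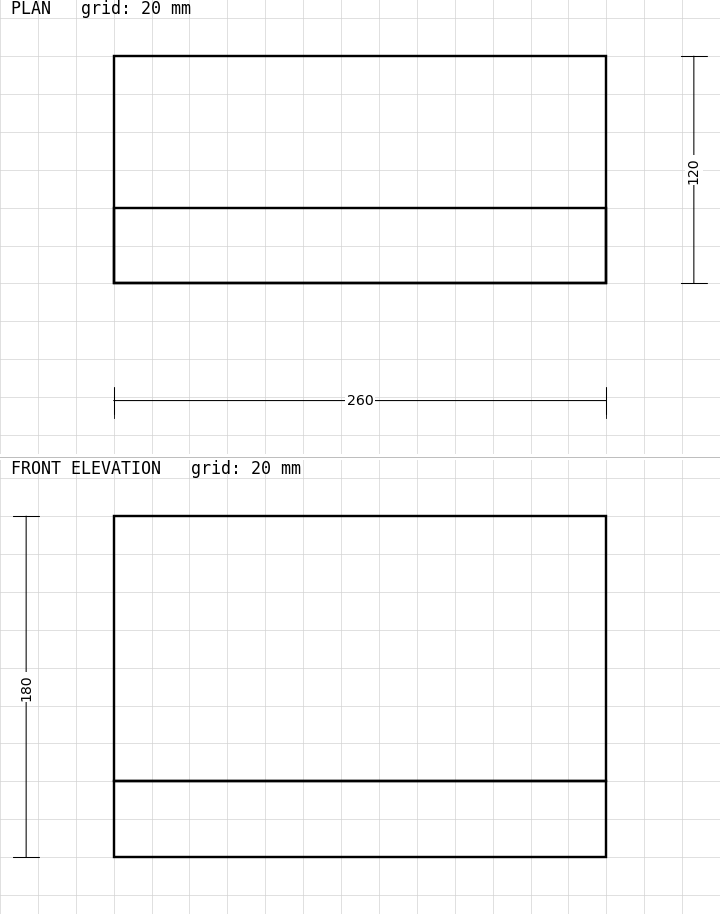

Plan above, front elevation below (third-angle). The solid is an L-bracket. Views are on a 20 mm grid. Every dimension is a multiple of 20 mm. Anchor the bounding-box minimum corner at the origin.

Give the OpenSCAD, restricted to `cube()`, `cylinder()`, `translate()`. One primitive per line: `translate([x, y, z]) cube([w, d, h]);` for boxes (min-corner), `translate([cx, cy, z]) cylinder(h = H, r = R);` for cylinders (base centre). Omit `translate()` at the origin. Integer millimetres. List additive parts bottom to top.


cube([260, 120, 40]);
translate([0, 0, 40]) cube([260, 40, 140]);
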